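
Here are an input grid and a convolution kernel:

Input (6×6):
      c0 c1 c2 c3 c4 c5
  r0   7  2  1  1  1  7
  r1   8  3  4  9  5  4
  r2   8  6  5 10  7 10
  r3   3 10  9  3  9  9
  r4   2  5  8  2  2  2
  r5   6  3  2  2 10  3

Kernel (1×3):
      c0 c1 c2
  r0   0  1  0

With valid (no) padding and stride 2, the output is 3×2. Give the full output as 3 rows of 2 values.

Output[0,0]: The receptive field on the input at this output position is [7 2 1]. Elementwise product with the kernel and sum: 2·1.

2 1
6 10
5 2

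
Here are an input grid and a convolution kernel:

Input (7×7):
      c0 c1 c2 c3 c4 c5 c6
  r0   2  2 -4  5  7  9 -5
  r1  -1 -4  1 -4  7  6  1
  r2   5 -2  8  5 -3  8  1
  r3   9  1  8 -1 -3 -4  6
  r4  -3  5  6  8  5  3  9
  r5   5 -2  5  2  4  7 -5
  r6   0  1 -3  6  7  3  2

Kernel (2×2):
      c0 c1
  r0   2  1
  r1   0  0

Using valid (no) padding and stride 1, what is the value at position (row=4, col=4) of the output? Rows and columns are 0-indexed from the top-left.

13

The receptive field on the input at this output position is [5 3 / 4 7]. Elementwise product with the kernel and sum: 5·2 + 3·1.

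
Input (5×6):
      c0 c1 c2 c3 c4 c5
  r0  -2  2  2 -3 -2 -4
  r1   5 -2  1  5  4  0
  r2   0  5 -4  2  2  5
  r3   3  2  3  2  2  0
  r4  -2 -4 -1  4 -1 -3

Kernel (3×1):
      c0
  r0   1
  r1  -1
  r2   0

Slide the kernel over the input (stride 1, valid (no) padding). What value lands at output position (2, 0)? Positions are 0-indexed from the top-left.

-3

The receptive field on the input at this output position is [0 / 3 / -2]. Elementwise product with the kernel and sum: 0·1 + 3·-1.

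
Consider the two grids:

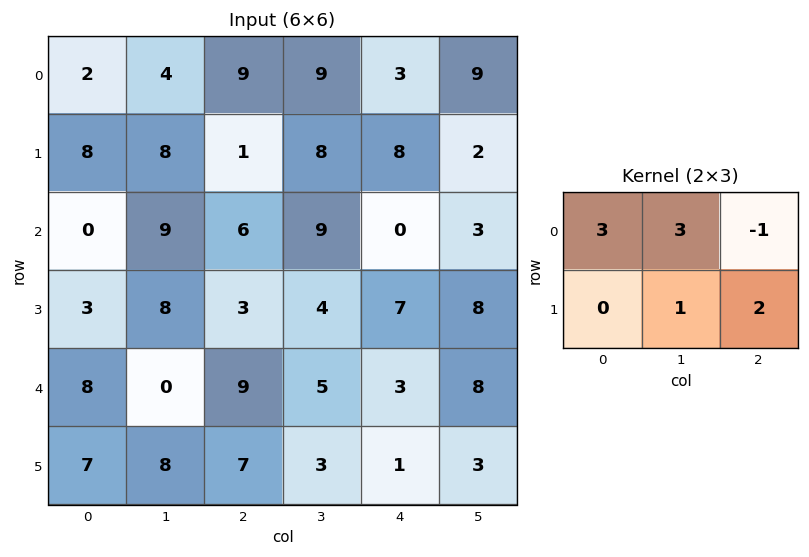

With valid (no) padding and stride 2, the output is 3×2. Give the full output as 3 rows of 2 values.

Output[0,0]: The receptive field on the input at this output position is [2 4 9 / 8 8 1]. Elementwise product with the kernel and sum: 2·3 + 4·3 + 9·-1 + 8·1 + 1·2.

19 75
35 63
37 44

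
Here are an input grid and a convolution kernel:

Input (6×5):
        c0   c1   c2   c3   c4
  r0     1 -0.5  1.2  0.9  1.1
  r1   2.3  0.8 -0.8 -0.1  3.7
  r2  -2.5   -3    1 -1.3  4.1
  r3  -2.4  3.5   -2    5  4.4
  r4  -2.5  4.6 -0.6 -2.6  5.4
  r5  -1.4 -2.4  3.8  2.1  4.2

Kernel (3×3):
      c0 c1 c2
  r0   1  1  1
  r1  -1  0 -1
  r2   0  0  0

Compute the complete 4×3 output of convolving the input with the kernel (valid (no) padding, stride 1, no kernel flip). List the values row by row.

Output[0,0]: The receptive field on the input at this output position is [1 -0.5 1.2 / 2.3 0.8 -0.8 / -2.5 -3 1]. Elementwise product with the kernel and sum: 1·1 + -0.5·1 + 1.2·1 + 2.3·-1 + -0.8·-1.
Output[0,1]: The receptive field on the input at this output position is [-0.5 1.2 0.9 / 0.8 -0.8 -0.1 / -3 1 -1.3]. Elementwise product with the kernel and sum: -0.5·1 + 1.2·1 + 0.9·1 + 0.8·-1 + -0.1·-1.

0.2 0.9 0.3
3.8 4.2 -2.3
-0.1 -11.8 1.4
2.2 4.5 2.6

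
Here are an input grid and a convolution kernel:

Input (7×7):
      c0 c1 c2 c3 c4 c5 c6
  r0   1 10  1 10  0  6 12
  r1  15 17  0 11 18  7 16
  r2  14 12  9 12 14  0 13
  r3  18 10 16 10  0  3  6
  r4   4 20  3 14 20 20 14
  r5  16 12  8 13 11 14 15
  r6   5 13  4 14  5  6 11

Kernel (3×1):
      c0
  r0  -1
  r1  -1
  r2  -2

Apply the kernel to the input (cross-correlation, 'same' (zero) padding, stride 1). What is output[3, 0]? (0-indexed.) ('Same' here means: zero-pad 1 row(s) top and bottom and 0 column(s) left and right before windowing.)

The receptive field on the zero-padded input at this output position is [14 / 18 / 4]. Elementwise product with the kernel and sum: 14·-1 + 18·-1 + 4·-2.

-40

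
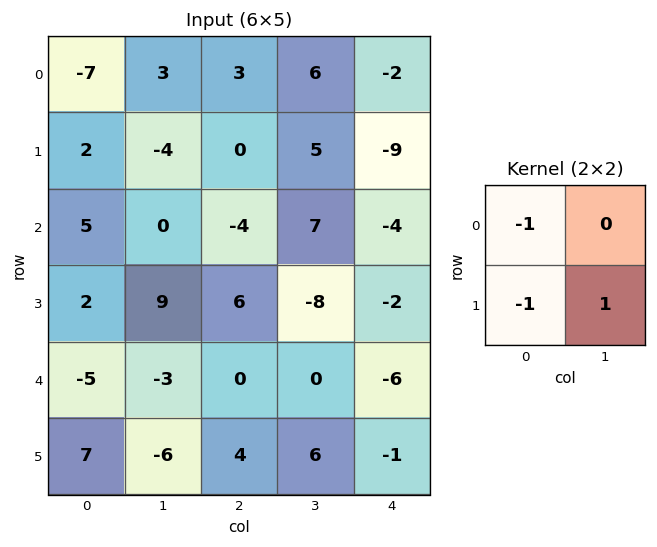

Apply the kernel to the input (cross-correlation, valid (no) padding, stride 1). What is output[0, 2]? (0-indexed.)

The receptive field on the input at this output position is [3 6 / 0 5]. Elementwise product with the kernel and sum: 3·-1 + 0·-1 + 5·1.

2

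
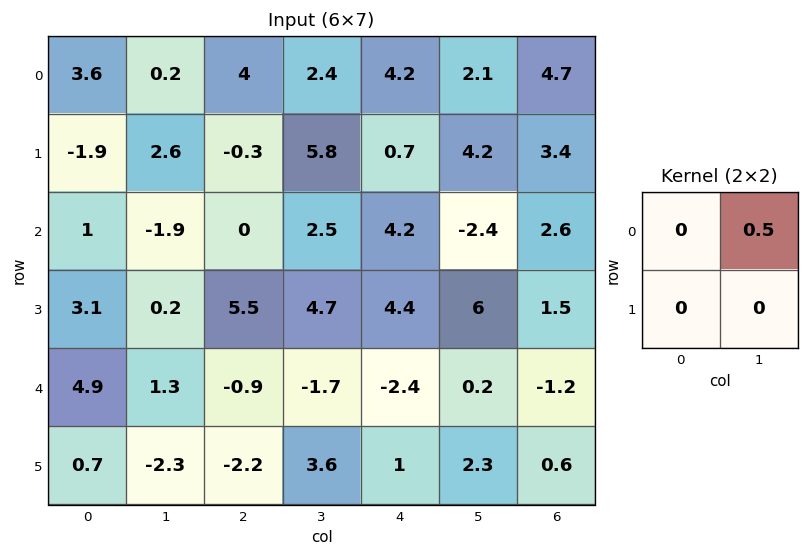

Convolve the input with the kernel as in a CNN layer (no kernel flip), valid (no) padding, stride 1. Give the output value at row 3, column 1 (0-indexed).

2.75

The receptive field on the input at this output position is [0.2 5.5 / 1.3 -0.9]. Elementwise product with the kernel and sum: 5.5·0.5.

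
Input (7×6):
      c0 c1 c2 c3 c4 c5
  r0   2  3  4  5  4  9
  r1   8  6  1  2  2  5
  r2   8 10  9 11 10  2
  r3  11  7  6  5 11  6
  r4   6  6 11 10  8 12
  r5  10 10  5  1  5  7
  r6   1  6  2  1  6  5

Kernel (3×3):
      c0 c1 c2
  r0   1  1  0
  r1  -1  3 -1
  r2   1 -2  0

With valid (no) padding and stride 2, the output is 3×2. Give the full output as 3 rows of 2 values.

Output[0,0]: The receptive field on the input at this output position is [2 3 4 / 8 6 1 / 8 10 9]. Elementwise product with the kernel and sum: 2·1 + 3·1 + 8·-1 + 6·3 + 1·-1 + 8·1 + 10·-2.
Output[0,1]: The receptive field on the input at this output position is [4 5 4 / 1 2 2 / 9 11 10]. Elementwise product with the kernel and sum: 4·1 + 5·1 + 1·-1 + 2·3 + 2·-1 + 9·1 + 11·-2.

2 -1
16 9
16 14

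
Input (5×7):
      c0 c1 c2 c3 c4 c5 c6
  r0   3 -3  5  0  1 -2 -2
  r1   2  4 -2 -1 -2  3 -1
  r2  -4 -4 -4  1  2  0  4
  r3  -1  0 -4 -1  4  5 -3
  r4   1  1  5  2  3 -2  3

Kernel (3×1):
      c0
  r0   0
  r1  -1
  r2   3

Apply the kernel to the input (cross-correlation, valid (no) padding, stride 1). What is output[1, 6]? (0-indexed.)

-13

The receptive field on the input at this output position is [-1 / 4 / -3]. Elementwise product with the kernel and sum: 4·-1 + -3·3.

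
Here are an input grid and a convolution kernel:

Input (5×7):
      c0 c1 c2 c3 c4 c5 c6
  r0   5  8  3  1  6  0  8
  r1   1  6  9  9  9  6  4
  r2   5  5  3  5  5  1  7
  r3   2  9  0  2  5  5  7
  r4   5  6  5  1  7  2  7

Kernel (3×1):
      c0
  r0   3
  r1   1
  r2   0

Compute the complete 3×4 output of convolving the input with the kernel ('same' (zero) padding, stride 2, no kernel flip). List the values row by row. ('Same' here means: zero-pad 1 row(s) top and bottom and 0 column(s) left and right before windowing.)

5 3 6 8
8 30 32 19
11 5 22 28

Output[0,0]: The receptive field on the zero-padded input at this output position is [0 / 5 / 1]. Elementwise product with the kernel and sum: 0·3 + 5·1.
Output[0,1]: The receptive field on the zero-padded input at this output position is [0 / 3 / 9]. Elementwise product with the kernel and sum: 0·3 + 3·1.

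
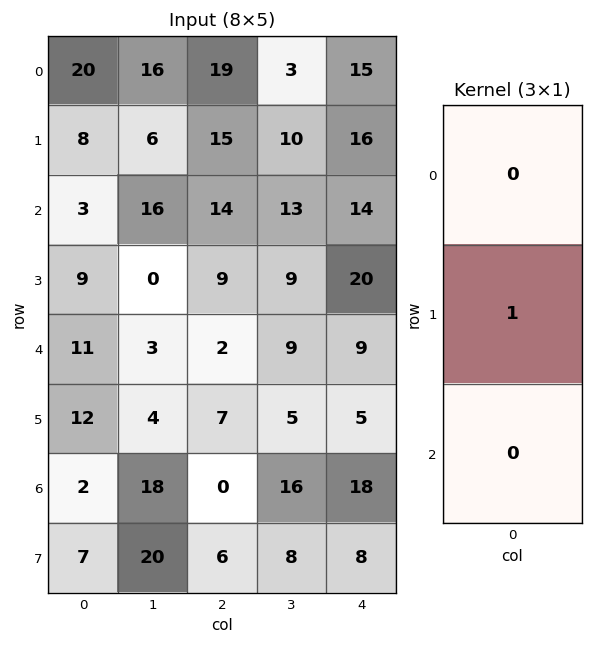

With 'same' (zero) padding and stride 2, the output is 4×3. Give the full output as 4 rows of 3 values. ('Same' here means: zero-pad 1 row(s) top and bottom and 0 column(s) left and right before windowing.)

20 19 15
3 14 14
11 2 9
2 0 18

Output[0,0]: The receptive field on the zero-padded input at this output position is [0 / 20 / 8]. Elementwise product with the kernel and sum: 20·1.
Output[0,1]: The receptive field on the zero-padded input at this output position is [0 / 19 / 15]. Elementwise product with the kernel and sum: 19·1.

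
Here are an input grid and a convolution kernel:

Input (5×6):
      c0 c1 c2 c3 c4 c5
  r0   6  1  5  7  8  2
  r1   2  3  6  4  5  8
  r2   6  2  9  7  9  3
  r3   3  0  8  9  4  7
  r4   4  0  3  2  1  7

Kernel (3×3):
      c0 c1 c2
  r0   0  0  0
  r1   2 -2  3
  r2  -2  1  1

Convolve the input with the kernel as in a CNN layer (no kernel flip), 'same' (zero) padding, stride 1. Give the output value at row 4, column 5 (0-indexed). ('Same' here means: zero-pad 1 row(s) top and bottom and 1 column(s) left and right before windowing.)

The receptive field on the zero-padded input at this output position is [4 7 0 / 1 7 0 / 0 0 0]. Elementwise product with the kernel and sum: 1·2 + 7·-2 + 0·3 + 0·-2 + 0·1 + 0·1.

-12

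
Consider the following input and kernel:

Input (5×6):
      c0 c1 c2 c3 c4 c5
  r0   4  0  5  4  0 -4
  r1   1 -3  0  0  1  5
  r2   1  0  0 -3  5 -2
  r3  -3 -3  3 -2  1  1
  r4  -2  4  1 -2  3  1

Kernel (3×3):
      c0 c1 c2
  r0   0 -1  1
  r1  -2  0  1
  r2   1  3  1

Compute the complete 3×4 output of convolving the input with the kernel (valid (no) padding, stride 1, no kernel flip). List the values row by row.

Output[0,0]: The receptive field on the input at this output position is [4 0 5 / 1 -3 0 / 1 0 0]. Elementwise product with the kernel and sum: 0·-1 + 5·1 + 1·-2 + 0·1 + 1·1 + 0·3 + 0·1.

4 2 -7 11
-8 1 4 10
20 6 1 6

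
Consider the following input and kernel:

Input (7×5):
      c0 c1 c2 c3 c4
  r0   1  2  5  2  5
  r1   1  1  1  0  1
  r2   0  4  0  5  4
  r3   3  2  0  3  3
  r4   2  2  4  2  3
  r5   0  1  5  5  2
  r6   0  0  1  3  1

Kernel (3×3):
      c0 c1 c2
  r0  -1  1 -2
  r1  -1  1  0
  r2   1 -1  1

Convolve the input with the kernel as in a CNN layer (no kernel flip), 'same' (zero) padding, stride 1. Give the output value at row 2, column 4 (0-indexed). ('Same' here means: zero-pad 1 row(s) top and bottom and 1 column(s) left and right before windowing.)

The receptive field on the zero-padded input at this output position is [0 1 0 / 5 4 0 / 3 3 0]. Elementwise product with the kernel and sum: 0·-1 + 1·1 + 0·-2 + 5·-1 + 4·1 + 3·1 + 3·-1 + 0·1.

0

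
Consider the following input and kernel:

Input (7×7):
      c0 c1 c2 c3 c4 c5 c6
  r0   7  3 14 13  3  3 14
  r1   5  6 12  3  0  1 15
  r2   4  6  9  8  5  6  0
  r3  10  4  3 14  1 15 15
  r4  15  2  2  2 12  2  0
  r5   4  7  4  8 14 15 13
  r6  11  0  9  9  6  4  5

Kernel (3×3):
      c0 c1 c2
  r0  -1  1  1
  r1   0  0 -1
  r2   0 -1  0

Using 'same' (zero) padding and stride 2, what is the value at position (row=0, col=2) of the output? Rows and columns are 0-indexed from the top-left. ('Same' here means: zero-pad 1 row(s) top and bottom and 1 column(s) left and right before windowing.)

-3

The receptive field on the zero-padded input at this output position is [0 0 0 / 13 3 3 / 3 0 1]. Elementwise product with the kernel and sum: 0·-1 + 0·1 + 0·1 + 3·-1 + 0·-1.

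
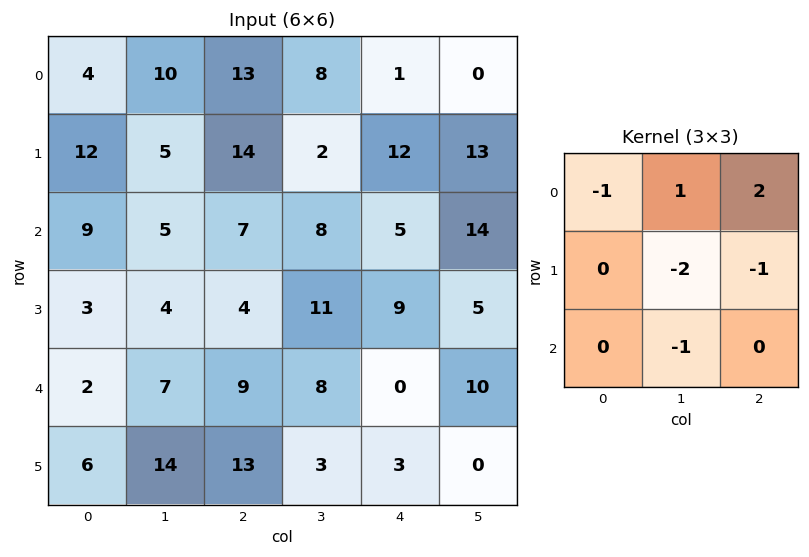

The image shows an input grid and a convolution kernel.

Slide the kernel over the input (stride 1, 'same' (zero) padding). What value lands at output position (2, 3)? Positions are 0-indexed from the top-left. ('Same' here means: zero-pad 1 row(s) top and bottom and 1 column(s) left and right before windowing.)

The receptive field on the zero-padded input at this output position is [14 2 12 / 7 8 5 / 4 11 9]. Elementwise product with the kernel and sum: 14·-1 + 2·1 + 12·2 + 8·-2 + 5·-1 + 11·-1.

-20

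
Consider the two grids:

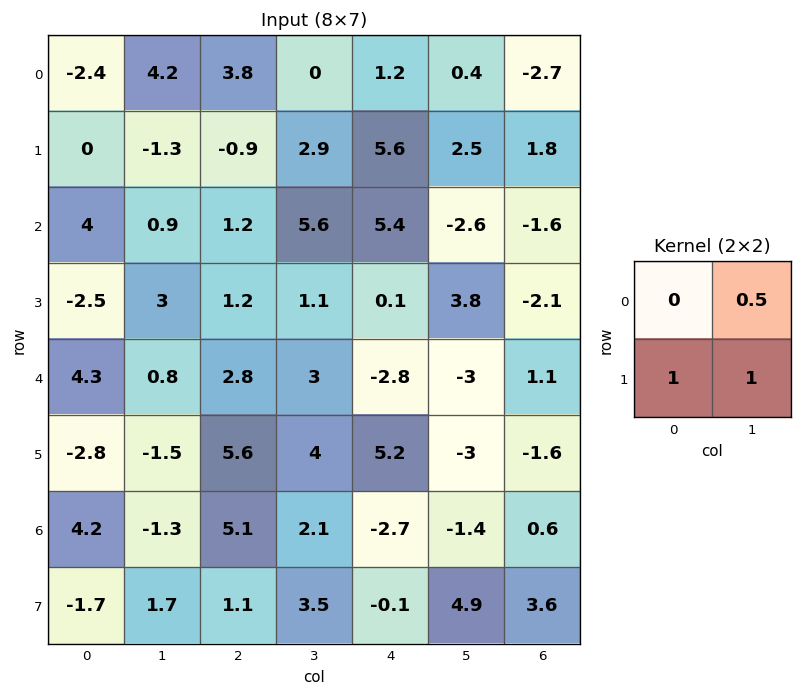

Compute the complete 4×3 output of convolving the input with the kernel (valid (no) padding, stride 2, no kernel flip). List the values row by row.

0.8 2 8.3
0.95 5.1 2.6
-3.9 11.1 0.7
-0.65 5.65 4.1

Output[0,0]: The receptive field on the input at this output position is [-2.4 4.2 / 0 -1.3]. Elementwise product with the kernel and sum: 4.2·0.5 + 0·1 + -1.3·1.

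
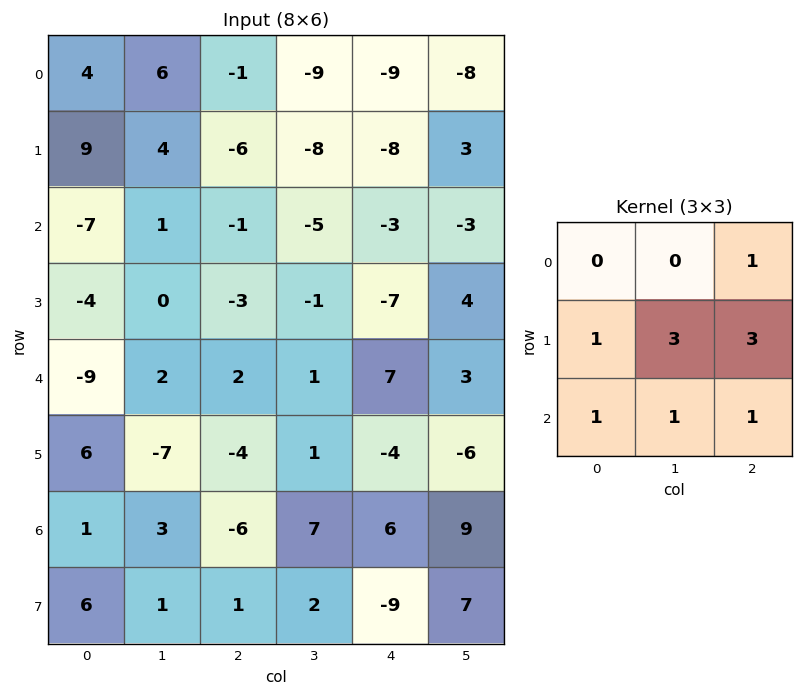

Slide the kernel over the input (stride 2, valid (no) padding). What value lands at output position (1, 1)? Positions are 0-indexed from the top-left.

-20

The receptive field on the input at this output position is [-1 -5 -3 / -3 -1 -7 / 2 1 7]. Elementwise product with the kernel and sum: -3·1 + -3·1 + -1·3 + -7·3 + 2·1 + 1·1 + 7·1.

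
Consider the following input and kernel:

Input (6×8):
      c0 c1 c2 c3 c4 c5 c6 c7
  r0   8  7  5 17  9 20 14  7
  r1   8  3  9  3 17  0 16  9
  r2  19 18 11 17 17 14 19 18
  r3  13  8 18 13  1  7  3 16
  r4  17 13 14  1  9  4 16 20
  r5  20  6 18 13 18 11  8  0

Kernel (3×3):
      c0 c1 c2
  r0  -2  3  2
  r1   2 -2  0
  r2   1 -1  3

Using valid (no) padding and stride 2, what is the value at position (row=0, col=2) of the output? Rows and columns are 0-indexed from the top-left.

164

The receptive field on the input at this output position is [9 20 14 / 17 0 16 / 17 14 19]. Elementwise product with the kernel and sum: 9·-2 + 20·3 + 14·2 + 17·2 + 0·-2 + 17·1 + 14·-1 + 19·3.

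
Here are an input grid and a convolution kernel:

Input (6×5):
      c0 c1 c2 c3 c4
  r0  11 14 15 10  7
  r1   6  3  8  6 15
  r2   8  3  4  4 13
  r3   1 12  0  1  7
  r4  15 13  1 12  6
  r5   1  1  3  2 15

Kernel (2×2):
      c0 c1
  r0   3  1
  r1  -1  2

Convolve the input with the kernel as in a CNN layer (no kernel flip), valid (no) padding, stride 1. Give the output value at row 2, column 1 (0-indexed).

The receptive field on the input at this output position is [3 4 / 12 0]. Elementwise product with the kernel and sum: 3·3 + 4·1 + 12·-1 + 0·2.

1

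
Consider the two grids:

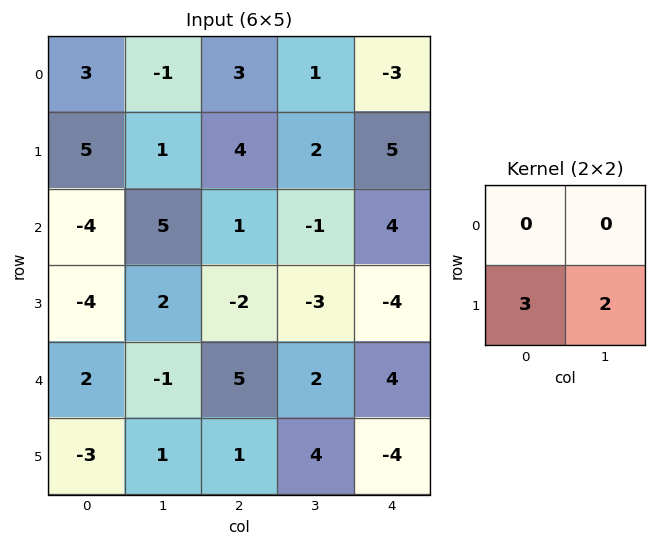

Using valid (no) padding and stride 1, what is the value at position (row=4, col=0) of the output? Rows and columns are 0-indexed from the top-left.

The receptive field on the input at this output position is [2 -1 / -3 1]. Elementwise product with the kernel and sum: -3·3 + 1·2.

-7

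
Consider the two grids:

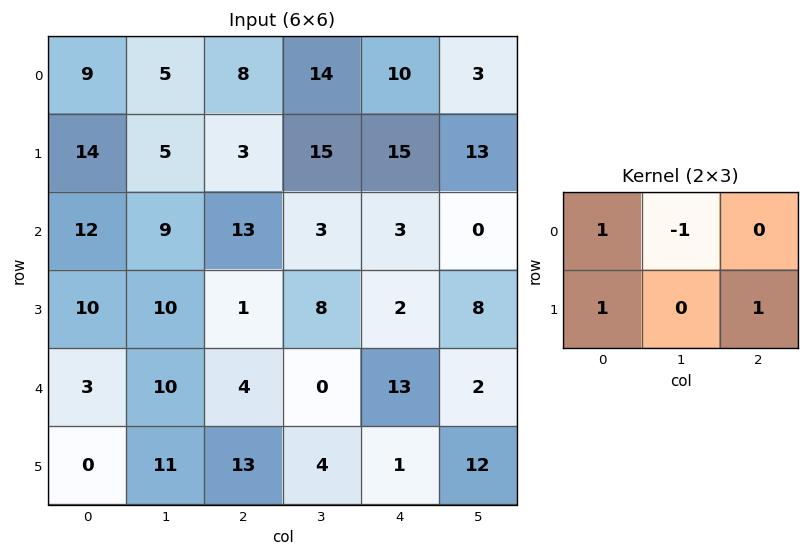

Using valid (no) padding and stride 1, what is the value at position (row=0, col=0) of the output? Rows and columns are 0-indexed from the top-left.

The receptive field on the input at this output position is [9 5 8 / 14 5 3]. Elementwise product with the kernel and sum: 9·1 + 5·-1 + 14·1 + 3·1.

21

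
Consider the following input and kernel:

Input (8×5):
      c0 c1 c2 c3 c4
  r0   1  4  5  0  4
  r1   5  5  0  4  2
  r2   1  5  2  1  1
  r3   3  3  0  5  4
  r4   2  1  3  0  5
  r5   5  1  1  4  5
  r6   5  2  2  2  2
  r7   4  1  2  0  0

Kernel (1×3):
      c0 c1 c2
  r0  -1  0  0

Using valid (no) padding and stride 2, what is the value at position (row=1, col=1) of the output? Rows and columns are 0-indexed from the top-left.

-2

The receptive field on the input at this output position is [2 1 1]. Elementwise product with the kernel and sum: 2·-1.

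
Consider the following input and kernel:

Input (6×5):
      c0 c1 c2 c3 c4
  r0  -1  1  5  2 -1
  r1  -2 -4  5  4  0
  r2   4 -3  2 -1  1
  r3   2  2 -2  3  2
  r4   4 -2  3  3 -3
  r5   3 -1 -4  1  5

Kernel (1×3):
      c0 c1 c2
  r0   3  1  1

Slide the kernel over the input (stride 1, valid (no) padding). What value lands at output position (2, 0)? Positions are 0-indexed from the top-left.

11

The receptive field on the input at this output position is [4 -3 2]. Elementwise product with the kernel and sum: 4·3 + -3·1 + 2·1.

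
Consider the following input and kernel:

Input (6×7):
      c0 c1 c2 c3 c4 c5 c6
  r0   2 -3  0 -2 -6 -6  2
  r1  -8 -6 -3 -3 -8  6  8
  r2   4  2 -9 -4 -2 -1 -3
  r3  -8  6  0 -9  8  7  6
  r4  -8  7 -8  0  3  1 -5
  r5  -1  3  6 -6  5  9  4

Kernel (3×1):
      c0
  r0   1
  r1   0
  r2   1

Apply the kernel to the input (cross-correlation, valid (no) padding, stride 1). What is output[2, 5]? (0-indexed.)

0

The receptive field on the input at this output position is [-1 / 7 / 1]. Elementwise product with the kernel and sum: -1·1 + 1·1.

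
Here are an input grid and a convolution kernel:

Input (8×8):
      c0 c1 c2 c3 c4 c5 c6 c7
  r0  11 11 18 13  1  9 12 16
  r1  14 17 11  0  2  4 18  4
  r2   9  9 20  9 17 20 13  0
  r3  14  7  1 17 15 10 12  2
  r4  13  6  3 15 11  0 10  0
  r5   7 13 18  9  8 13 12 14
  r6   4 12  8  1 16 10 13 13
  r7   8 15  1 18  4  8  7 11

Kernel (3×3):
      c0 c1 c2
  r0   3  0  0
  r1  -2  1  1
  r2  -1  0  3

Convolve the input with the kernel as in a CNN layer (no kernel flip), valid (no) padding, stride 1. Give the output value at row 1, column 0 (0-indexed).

The receptive field on the input at this output position is [14 17 11 / 9 9 20 / 14 7 1]. Elementwise product with the kernel and sum: 14·3 + 9·-2 + 9·1 + 20·1 + 14·-1 + 1·3.

42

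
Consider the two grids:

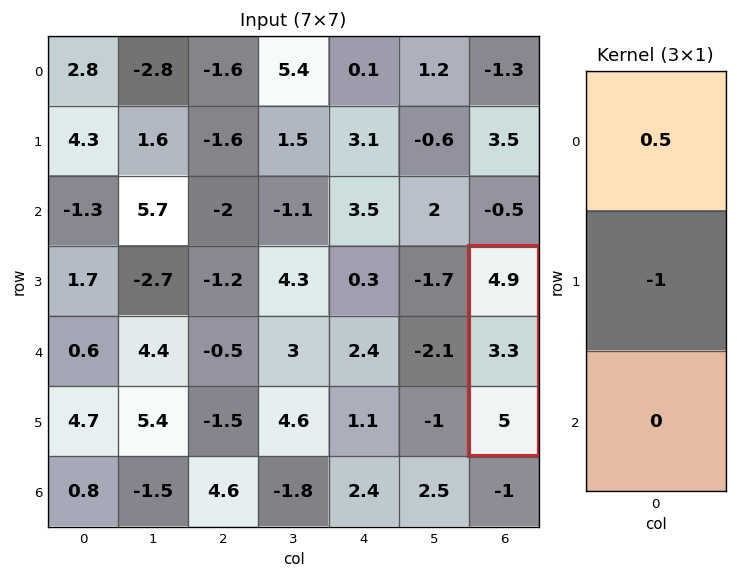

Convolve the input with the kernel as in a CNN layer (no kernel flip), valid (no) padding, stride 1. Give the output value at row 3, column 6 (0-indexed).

-0.85

The receptive field on the input at this output position is [4.9 / 3.3 / 5]. Elementwise product with the kernel and sum: 4.9·0.5 + 3.3·-1.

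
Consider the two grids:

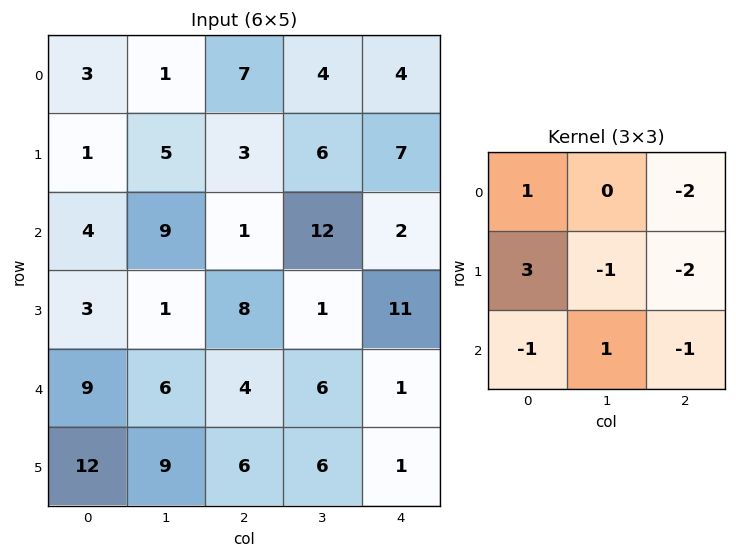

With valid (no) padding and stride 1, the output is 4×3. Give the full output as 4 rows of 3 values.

Output[0,0]: The receptive field on the input at this output position is [3 1 7 / 1 5 3 / 4 9 1]. Elementwise product with the kernel and sum: 3·1 + 7·-2 + 1·3 + 5·-1 + 3·-2 + 4·-1 + 9·1 + 1·-1.
Output[0,1]: The receptive field on the input at this output position is [1 7 4 / 5 3 6 / 9 1 12]. Elementwise product with the kernel and sum: 1·1 + 4·-2 + 5·3 + 3·-1 + 6·-2 + 9·-1 + 1·1 + 12·-1.

-15 -27 -3
-14 1 -42
-13 -30 -1
-9 -8 -11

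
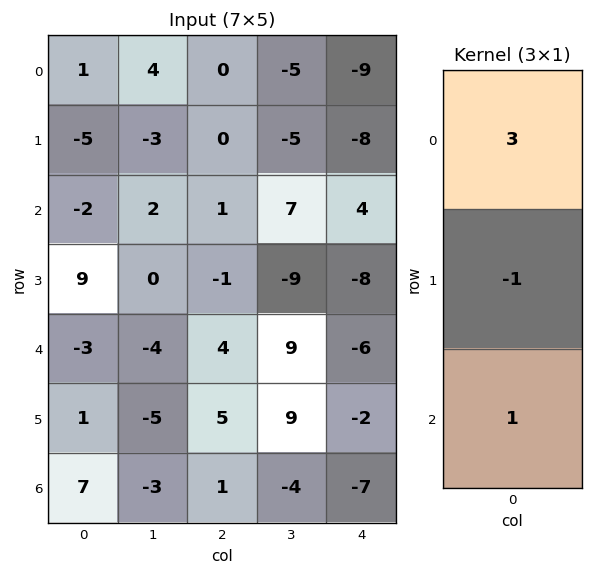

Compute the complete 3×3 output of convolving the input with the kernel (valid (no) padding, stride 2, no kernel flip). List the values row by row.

Output[0,0]: The receptive field on the input at this output position is [1 / -5 / -2]. Elementwise product with the kernel and sum: 1·3 + -5·-1 + -2·1.

6 1 -15
-18 8 14
-3 8 -23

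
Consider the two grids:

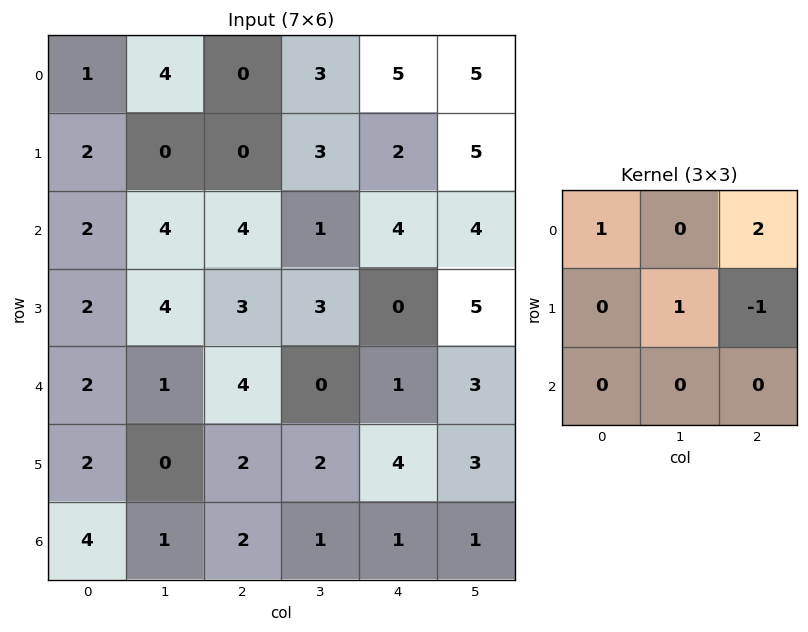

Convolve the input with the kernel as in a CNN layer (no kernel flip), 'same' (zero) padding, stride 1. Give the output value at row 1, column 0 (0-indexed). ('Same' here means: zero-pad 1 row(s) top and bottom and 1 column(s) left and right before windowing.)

10

The receptive field on the zero-padded input at this output position is [0 1 4 / 0 2 0 / 0 2 4]. Elementwise product with the kernel and sum: 0·1 + 4·2 + 2·1 + 0·-1.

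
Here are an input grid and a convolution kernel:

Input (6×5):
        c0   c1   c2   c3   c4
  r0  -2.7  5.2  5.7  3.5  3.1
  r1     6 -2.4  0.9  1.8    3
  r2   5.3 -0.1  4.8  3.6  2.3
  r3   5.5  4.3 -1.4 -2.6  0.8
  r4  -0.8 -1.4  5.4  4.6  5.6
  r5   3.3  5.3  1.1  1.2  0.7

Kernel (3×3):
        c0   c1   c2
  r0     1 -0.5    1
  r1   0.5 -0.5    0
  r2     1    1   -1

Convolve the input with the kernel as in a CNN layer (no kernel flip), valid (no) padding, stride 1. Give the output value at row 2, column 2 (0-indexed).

The receptive field on the input at this output position is [4.8 3.6 2.3 / -1.4 -2.6 0.8 / 5.4 4.6 5.6]. Elementwise product with the kernel and sum: 4.8·1 + 3.6·-0.5 + 2.3·1 + -1.4·0.5 + -2.6·-0.5 + 5.4·1 + 4.6·1 + 5.6·-1.

10.3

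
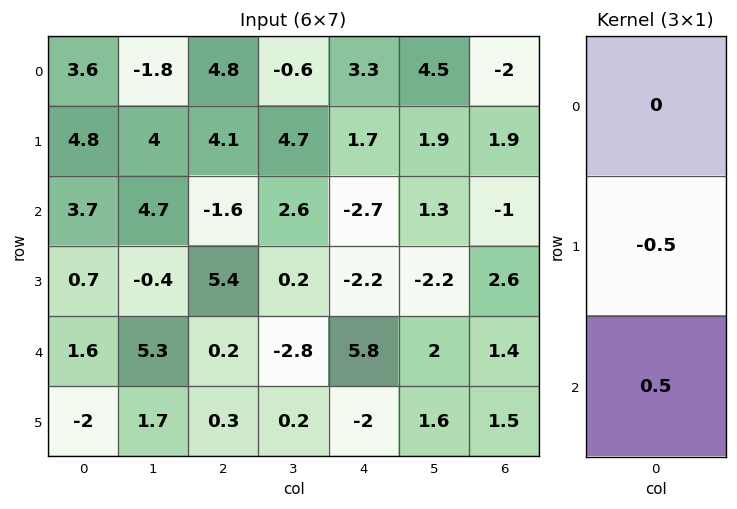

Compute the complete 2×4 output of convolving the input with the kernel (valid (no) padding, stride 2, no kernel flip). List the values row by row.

Output[0,0]: The receptive field on the input at this output position is [3.6 / 4.8 / 3.7]. Elementwise product with the kernel and sum: 4.8·-0.5 + 3.7·0.5.

-0.55 -2.85 -2.2 -1.45
0.45 -2.6 4 -0.6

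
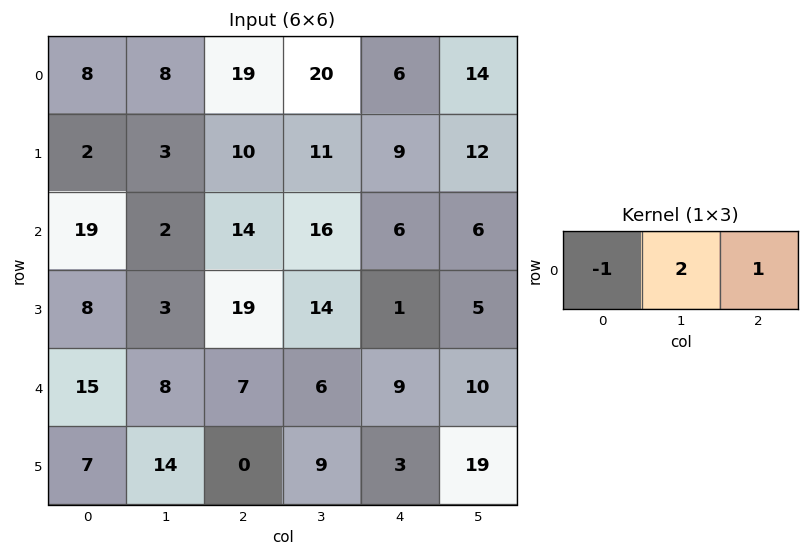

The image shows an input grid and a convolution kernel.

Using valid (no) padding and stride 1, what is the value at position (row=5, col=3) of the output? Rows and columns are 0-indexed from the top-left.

16

The receptive field on the input at this output position is [9 3 19]. Elementwise product with the kernel and sum: 9·-1 + 3·2 + 19·1.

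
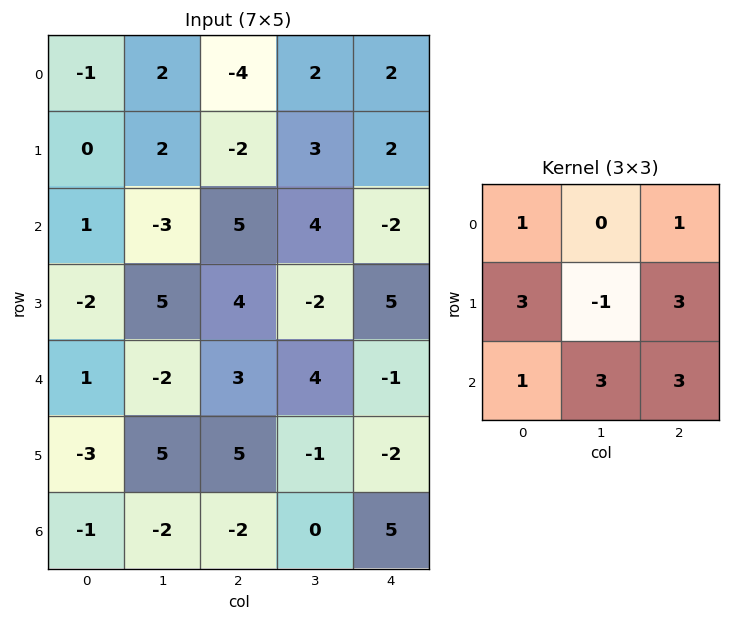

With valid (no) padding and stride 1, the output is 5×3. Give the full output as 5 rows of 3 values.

Output[0,0]: The receptive field on the input at this output position is [-1 2 -4 / 0 2 -2 / 1 -3 5]. Elementwise product with the kernel and sum: -1·1 + -4·1 + 0·3 + 2·-1 + -2·3 + 1·1 + -3·3 + 5·3.

-6 45 6
44 14 18
11 25 44
43 23 7
-8 1 25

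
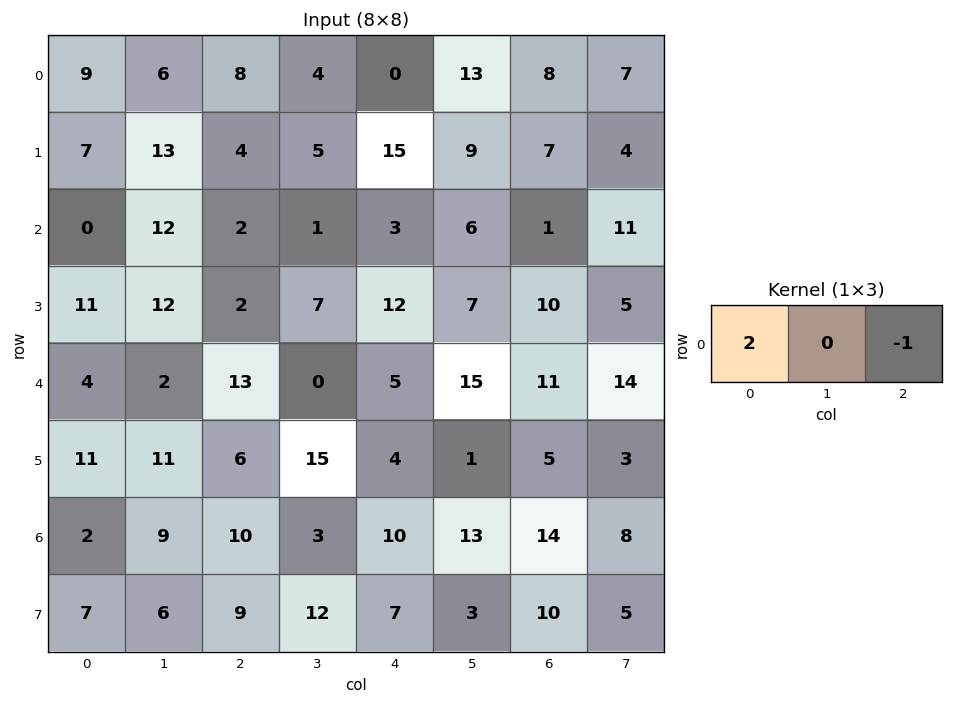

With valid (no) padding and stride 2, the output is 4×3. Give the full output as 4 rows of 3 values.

10 16 -8
-2 1 5
-5 21 -1
-6 10 6

Output[0,0]: The receptive field on the input at this output position is [9 6 8]. Elementwise product with the kernel and sum: 9·2 + 8·-1.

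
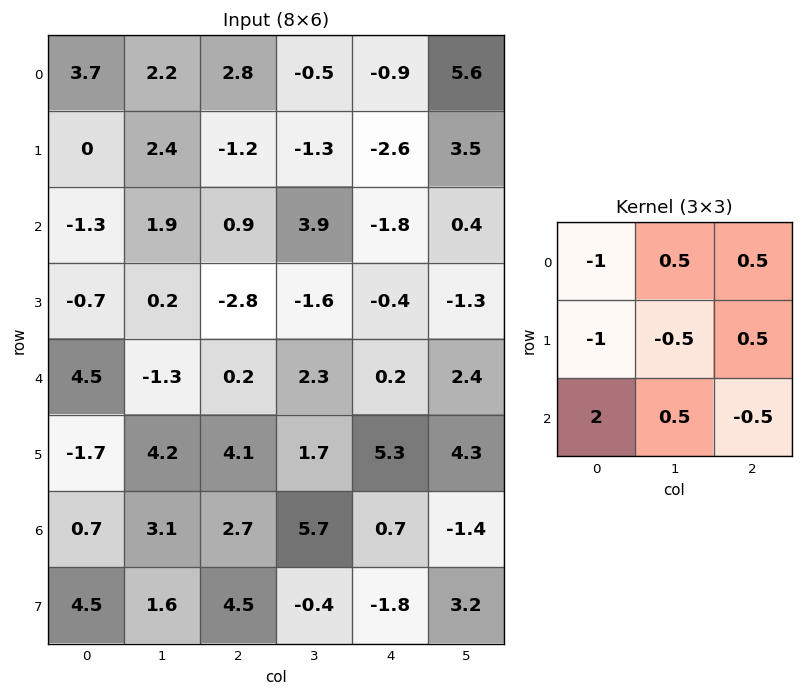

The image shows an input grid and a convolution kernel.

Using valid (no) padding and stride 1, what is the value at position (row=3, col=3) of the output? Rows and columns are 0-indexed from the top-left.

The receptive field on the input at this output position is [-1.6 -0.4 -1.3 / 2.3 0.2 2.4 / 1.7 5.3 4.3]. Elementwise product with the kernel and sum: -1.6·-1 + -0.4·0.5 + -1.3·0.5 + 2.3·-1 + 0.2·-0.5 + 2.4·0.5 + 1.7·2 + 5.3·0.5 + 4.3·-0.5.

3.45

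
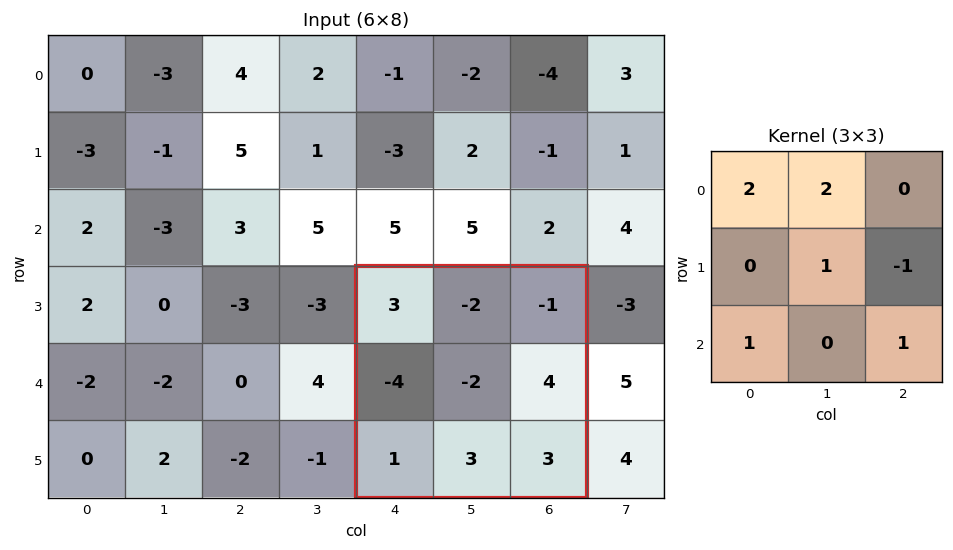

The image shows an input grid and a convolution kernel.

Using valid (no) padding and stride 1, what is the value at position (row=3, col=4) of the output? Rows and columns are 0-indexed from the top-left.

0

The receptive field on the input at this output position is [3 -2 -1 / -4 -2 4 / 1 3 3]. Elementwise product with the kernel and sum: 3·2 + -2·2 + -2·1 + 4·-1 + 1·1 + 3·1.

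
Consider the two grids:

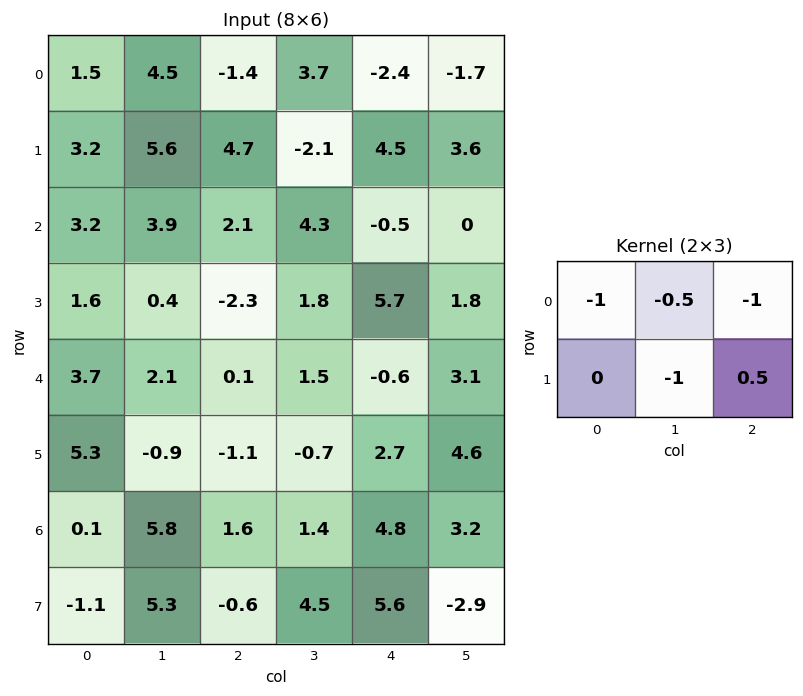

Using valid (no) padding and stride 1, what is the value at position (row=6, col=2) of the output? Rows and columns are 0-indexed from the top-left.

The receptive field on the input at this output position is [1.6 1.4 4.8 / -0.6 4.5 5.6]. Elementwise product with the kernel and sum: 1.6·-1 + 1.4·-0.5 + 4.8·-1 + 4.5·-1 + 5.6·0.5.

-8.8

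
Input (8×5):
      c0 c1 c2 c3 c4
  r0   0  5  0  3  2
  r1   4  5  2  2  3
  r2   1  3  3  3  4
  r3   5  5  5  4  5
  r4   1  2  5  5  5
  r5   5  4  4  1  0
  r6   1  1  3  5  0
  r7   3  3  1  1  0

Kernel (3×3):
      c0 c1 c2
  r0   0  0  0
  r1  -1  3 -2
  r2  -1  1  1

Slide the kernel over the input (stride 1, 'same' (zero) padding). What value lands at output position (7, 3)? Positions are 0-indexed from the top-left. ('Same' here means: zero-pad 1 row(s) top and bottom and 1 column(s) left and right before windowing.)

2

The receptive field on the zero-padded input at this output position is [3 5 0 / 1 1 0 / 0 0 0]. Elementwise product with the kernel and sum: 1·-1 + 1·3 + 0·-2 + 0·-1 + 0·1 + 0·1.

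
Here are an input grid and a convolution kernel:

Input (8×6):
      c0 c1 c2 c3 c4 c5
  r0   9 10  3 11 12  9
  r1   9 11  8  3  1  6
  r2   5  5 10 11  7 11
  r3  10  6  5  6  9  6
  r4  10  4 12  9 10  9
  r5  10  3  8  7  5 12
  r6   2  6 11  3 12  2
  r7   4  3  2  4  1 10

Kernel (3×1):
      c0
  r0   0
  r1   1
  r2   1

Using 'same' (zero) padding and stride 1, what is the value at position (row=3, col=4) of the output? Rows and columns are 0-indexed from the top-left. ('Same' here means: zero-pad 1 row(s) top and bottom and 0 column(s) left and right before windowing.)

The receptive field on the zero-padded input at this output position is [7 / 9 / 10]. Elementwise product with the kernel and sum: 9·1 + 10·1.

19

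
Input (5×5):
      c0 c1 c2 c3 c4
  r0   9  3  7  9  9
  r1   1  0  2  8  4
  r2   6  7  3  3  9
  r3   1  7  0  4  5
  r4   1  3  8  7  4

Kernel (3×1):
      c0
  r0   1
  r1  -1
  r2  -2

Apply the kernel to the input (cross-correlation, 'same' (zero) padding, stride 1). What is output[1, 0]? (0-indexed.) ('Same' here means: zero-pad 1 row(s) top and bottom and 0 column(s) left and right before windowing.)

The receptive field on the zero-padded input at this output position is [9 / 1 / 6]. Elementwise product with the kernel and sum: 9·1 + 1·-1 + 6·-2.

-4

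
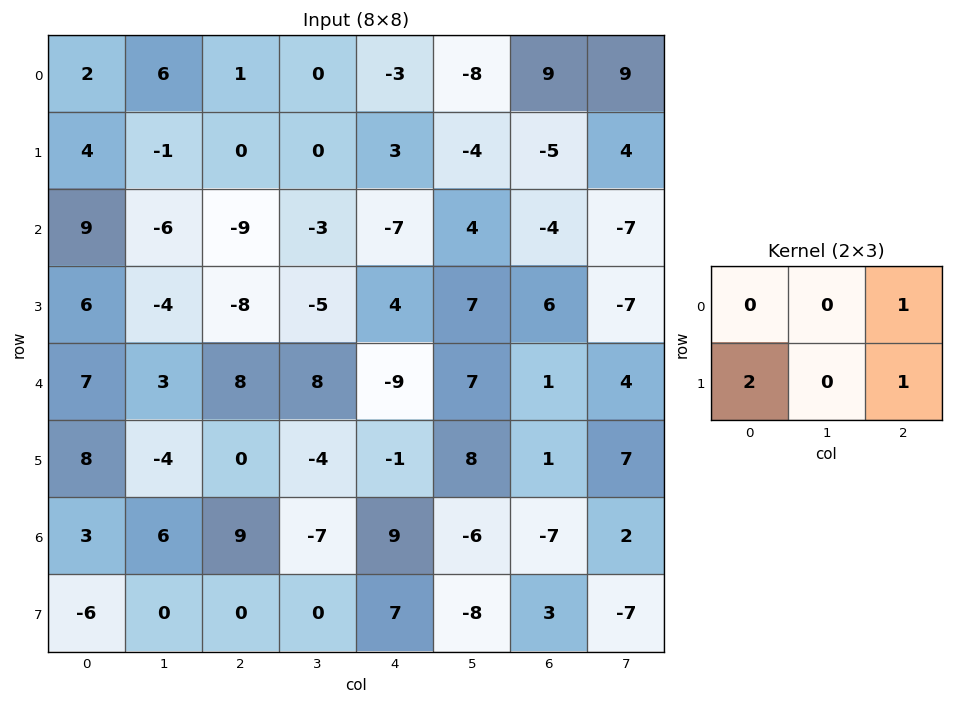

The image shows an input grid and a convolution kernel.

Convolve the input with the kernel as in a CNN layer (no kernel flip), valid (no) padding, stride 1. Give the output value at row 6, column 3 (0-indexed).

The receptive field on the input at this output position is [-7 9 -6 / 0 7 -8]. Elementwise product with the kernel and sum: -6·1 + 0·2 + -8·1.

-14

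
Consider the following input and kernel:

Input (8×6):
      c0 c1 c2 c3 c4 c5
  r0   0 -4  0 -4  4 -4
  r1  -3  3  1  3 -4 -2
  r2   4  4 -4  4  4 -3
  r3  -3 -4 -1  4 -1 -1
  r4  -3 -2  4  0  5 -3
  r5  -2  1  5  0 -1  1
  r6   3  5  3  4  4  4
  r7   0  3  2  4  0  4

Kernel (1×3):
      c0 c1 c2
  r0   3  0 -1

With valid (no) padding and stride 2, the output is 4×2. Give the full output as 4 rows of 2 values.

0 -4
16 -16
-13 7
6 5

Output[0,0]: The receptive field on the input at this output position is [0 -4 0]. Elementwise product with the kernel and sum: 0·3 + 0·-1.
Output[0,1]: The receptive field on the input at this output position is [0 -4 4]. Elementwise product with the kernel and sum: 0·3 + 4·-1.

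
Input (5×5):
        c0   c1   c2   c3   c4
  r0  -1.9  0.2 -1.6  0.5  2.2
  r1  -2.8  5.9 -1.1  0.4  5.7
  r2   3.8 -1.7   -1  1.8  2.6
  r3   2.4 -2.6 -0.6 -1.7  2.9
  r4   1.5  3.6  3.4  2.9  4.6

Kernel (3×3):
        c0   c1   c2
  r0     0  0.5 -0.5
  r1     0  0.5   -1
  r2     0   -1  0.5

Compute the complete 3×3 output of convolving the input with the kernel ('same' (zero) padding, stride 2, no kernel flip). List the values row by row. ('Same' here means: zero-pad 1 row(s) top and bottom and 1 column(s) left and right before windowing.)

4.6 0 -4.6
-4.45 -3.3 1.25
-0.35 -0.65 3.75

Output[0,0]: The receptive field on the zero-padded input at this output position is [0 0 0 / 0 -1.9 0.2 / 0 -2.8 5.9]. Elementwise product with the kernel and sum: 0·0.5 + 0·-0.5 + -1.9·0.5 + 0.2·-1 + -2.8·-1 + 5.9·0.5.
Output[0,1]: The receptive field on the zero-padded input at this output position is [0 0 0 / 0.2 -1.6 0.5 / 5.9 -1.1 0.4]. Elementwise product with the kernel and sum: 0·0.5 + 0·-0.5 + -1.6·0.5 + 0.5·-1 + -1.1·-1 + 0.4·0.5.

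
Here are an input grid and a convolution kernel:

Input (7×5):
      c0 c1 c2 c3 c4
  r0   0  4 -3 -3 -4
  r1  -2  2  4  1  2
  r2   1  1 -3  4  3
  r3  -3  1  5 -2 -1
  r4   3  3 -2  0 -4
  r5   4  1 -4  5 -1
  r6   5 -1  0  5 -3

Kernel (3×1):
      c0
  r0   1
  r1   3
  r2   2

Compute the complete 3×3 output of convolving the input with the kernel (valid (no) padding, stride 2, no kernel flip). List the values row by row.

-4 3 8
-2 8 -8
25 -14 -13

Output[0,0]: The receptive field on the input at this output position is [0 / -2 / 1]. Elementwise product with the kernel and sum: 0·1 + -2·3 + 1·2.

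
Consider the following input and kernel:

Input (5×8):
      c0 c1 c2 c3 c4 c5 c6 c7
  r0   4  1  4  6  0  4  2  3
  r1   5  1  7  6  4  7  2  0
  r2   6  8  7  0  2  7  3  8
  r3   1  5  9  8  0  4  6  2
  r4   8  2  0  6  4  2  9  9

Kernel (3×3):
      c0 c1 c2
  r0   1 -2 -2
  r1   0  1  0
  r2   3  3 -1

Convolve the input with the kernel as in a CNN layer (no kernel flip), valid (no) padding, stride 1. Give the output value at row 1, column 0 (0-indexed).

The receptive field on the input at this output position is [5 1 7 / 6 8 7 / 1 5 9]. Elementwise product with the kernel and sum: 5·1 + 1·-2 + 7·-2 + 8·1 + 1·3 + 5·3 + 9·-1.

6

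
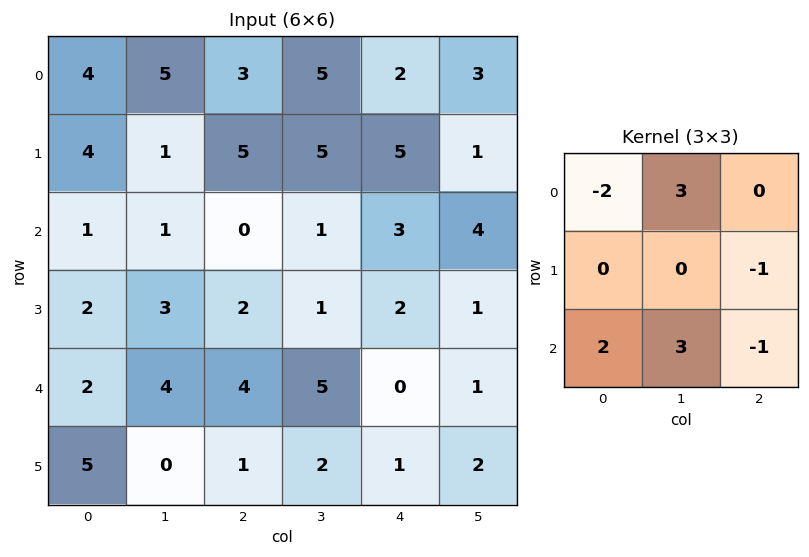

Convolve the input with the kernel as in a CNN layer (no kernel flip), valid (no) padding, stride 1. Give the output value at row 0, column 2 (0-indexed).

4

The receptive field on the input at this output position is [3 5 2 / 5 5 5 / 0 1 3]. Elementwise product with the kernel and sum: 3·-2 + 5·3 + 5·-1 + 0·2 + 1·3 + 3·-1.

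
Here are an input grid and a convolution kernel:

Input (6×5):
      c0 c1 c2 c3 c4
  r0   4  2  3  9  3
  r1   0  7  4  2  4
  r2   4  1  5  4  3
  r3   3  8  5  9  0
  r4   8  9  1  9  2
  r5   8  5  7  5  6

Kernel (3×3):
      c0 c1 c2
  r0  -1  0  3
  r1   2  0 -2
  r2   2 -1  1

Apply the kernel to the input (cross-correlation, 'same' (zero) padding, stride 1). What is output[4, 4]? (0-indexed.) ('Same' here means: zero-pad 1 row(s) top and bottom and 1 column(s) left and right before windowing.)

13

The receptive field on the zero-padded input at this output position is [9 0 0 / 9 2 0 / 5 6 0]. Elementwise product with the kernel and sum: 9·-1 + 0·3 + 9·2 + 0·-2 + 5·2 + 6·-1 + 0·1.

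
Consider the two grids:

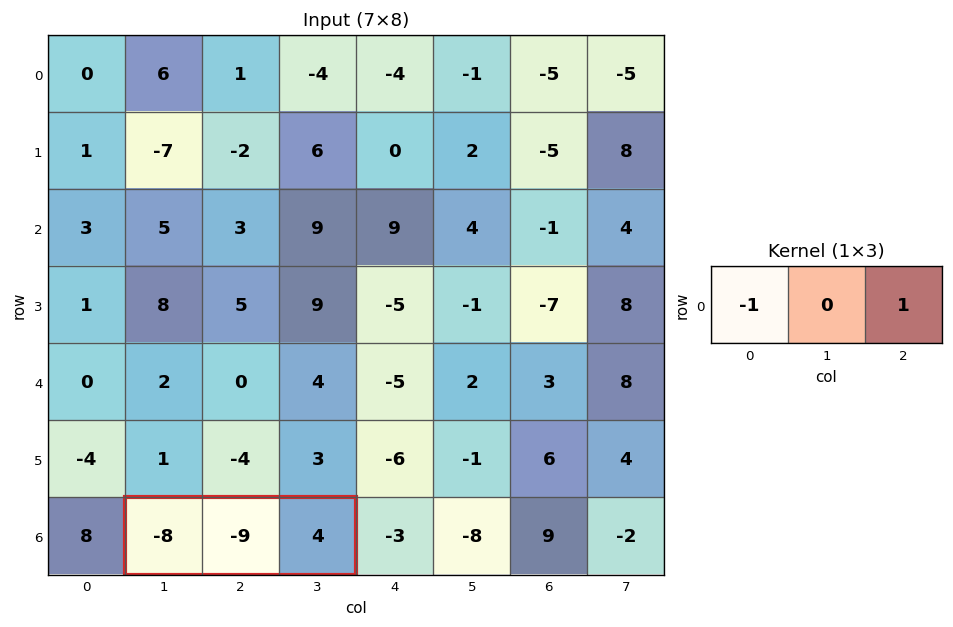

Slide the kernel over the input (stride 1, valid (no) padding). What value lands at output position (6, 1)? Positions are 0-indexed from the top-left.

12

The receptive field on the input at this output position is [-8 -9 4]. Elementwise product with the kernel and sum: -8·-1 + 4·1.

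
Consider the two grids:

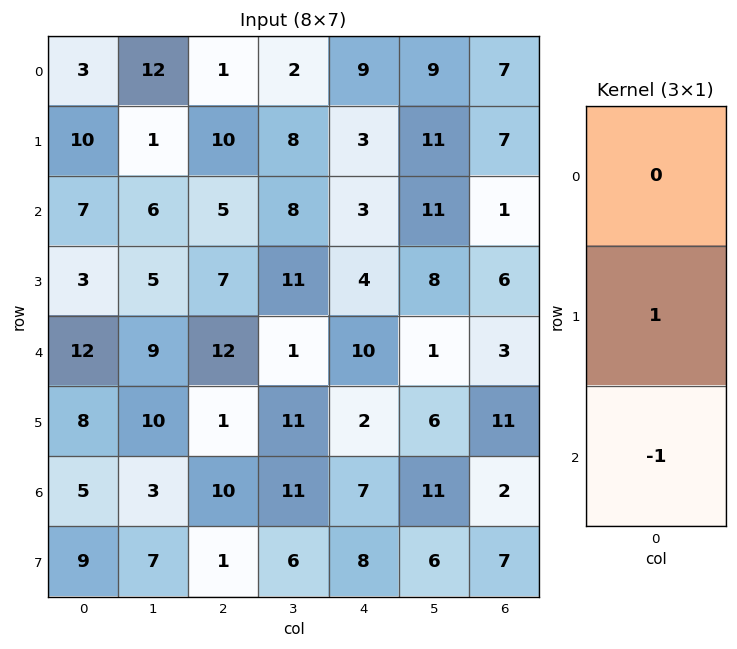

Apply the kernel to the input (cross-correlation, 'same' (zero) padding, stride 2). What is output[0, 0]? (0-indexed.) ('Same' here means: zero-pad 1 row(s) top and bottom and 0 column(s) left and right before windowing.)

The receptive field on the zero-padded input at this output position is [0 / 3 / 10]. Elementwise product with the kernel and sum: 3·1 + 10·-1.

-7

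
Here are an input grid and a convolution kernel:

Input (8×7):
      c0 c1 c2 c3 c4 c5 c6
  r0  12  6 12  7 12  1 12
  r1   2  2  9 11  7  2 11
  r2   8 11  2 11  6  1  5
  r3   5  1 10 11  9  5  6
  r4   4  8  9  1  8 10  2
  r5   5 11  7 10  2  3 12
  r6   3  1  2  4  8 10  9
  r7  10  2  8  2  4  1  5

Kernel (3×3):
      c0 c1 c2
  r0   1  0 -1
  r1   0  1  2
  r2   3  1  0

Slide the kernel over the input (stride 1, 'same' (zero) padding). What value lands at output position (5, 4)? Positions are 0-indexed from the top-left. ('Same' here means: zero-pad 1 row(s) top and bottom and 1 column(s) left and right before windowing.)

19

The receptive field on the zero-padded input at this output position is [1 8 10 / 10 2 3 / 4 8 10]. Elementwise product with the kernel and sum: 1·1 + 10·-1 + 2·1 + 3·2 + 4·3 + 8·1.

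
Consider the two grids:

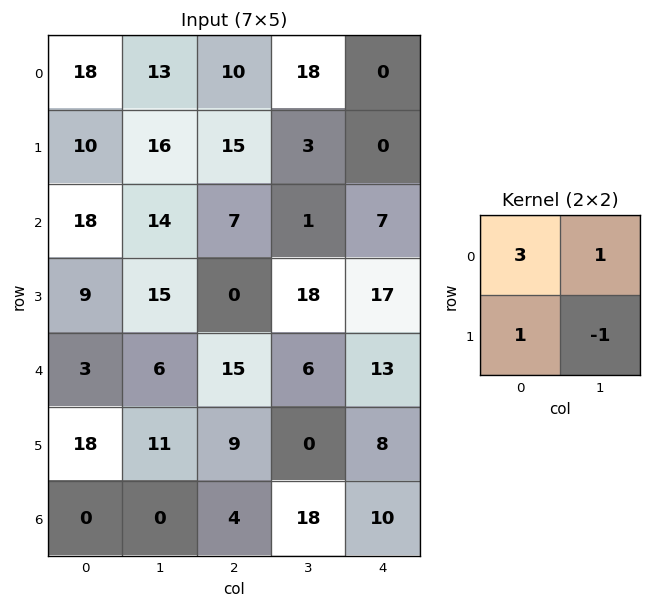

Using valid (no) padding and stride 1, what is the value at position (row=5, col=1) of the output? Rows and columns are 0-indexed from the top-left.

38

The receptive field on the input at this output position is [11 9 / 0 4]. Elementwise product with the kernel and sum: 11·3 + 9·1 + 0·1 + 4·-1.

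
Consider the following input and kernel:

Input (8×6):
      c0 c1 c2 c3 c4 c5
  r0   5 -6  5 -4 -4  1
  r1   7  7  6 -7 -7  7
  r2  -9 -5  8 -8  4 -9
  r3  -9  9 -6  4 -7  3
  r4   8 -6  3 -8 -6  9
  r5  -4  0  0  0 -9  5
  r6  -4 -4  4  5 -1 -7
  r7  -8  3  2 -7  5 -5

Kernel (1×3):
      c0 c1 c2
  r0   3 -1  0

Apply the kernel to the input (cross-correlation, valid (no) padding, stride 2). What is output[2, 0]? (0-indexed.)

The receptive field on the input at this output position is [8 -6 3]. Elementwise product with the kernel and sum: 8·3 + -6·-1.

30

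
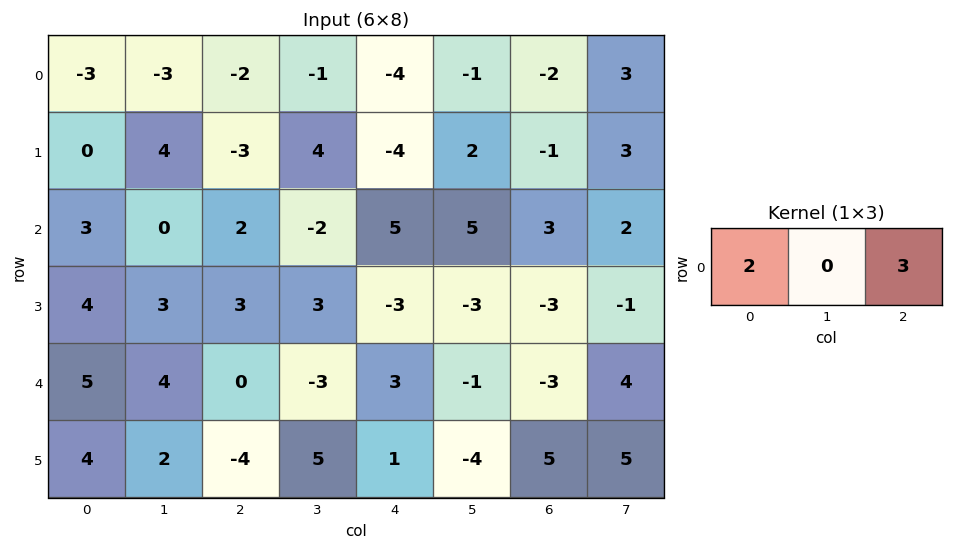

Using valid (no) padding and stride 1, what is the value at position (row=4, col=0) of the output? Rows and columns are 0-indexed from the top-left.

10

The receptive field on the input at this output position is [5 4 0]. Elementwise product with the kernel and sum: 5·2 + 0·3.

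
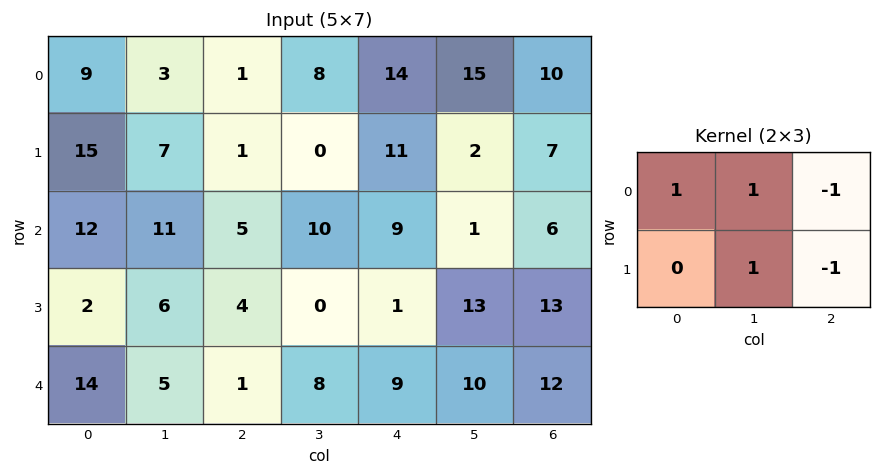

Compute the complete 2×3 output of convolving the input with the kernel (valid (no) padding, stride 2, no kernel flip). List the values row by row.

Output[0,0]: The receptive field on the input at this output position is [9 3 1 / 15 7 1]. Elementwise product with the kernel and sum: 9·1 + 3·1 + 1·-1 + 7·1 + 1·-1.

17 -16 14
20 5 4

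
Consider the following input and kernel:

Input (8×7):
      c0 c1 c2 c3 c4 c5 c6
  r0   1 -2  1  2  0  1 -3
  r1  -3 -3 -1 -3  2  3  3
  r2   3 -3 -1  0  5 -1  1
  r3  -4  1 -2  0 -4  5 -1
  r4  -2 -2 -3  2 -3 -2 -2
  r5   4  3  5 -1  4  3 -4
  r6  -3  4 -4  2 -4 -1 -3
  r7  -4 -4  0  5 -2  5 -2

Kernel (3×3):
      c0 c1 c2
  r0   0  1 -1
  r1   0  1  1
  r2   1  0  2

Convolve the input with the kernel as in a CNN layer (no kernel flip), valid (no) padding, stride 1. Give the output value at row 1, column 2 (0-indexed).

-10

The receptive field on the input at this output position is [-1 -3 2 / -1 0 5 / -2 0 -4]. Elementwise product with the kernel and sum: -3·1 + 2·-1 + 0·1 + 5·1 + -2·1 + -4·2.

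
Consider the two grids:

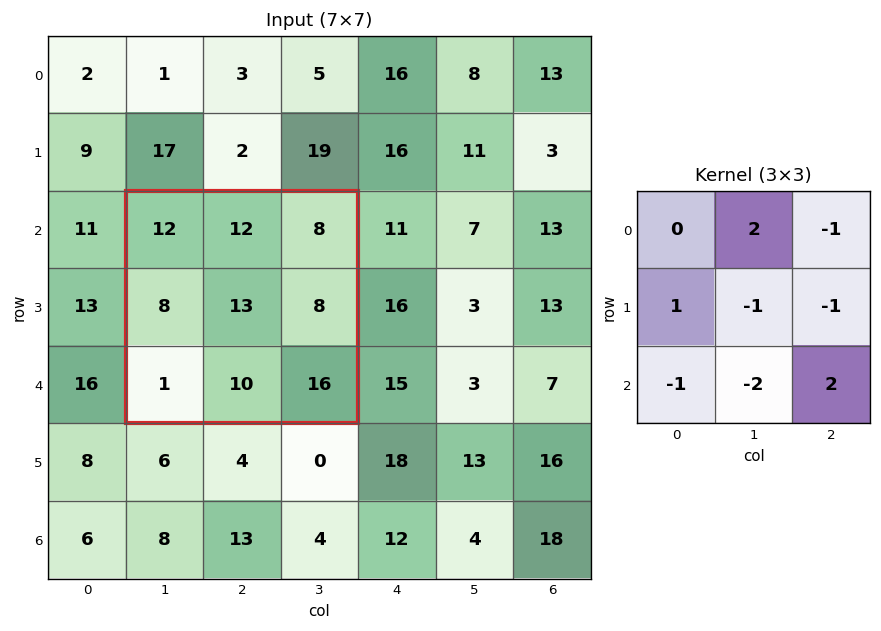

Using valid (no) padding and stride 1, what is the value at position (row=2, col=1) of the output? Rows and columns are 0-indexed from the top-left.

The receptive field on the input at this output position is [12 12 8 / 8 13 8 / 1 10 16]. Elementwise product with the kernel and sum: 12·2 + 8·-1 + 8·1 + 13·-1 + 8·-1 + 1·-1 + 10·-2 + 16·2.

14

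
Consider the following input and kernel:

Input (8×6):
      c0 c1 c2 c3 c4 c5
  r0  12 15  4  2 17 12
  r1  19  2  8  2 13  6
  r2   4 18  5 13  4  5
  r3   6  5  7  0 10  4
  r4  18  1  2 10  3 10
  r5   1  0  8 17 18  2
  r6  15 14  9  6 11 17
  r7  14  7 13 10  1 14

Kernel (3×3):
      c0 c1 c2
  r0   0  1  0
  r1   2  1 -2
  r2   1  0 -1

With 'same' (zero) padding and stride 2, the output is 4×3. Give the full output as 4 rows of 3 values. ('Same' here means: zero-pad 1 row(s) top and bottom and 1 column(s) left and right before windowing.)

-20 30 -7
-18 28 29
22 -26 28
-19 30 3

Output[0,0]: The receptive field on the zero-padded input at this output position is [0 0 0 / 0 12 15 / 0 19 2]. Elementwise product with the kernel and sum: 0·1 + 0·2 + 12·1 + 15·-2 + 0·1 + 2·-1.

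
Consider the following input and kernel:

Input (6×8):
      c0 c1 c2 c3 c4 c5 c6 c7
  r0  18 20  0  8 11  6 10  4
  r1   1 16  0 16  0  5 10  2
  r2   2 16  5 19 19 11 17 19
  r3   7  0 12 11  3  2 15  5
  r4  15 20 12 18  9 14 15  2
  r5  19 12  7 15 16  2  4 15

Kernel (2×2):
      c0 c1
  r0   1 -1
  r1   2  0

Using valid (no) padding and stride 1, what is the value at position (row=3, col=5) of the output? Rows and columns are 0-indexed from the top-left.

15

The receptive field on the input at this output position is [2 15 / 14 15]. Elementwise product with the kernel and sum: 2·1 + 15·-1 + 14·2.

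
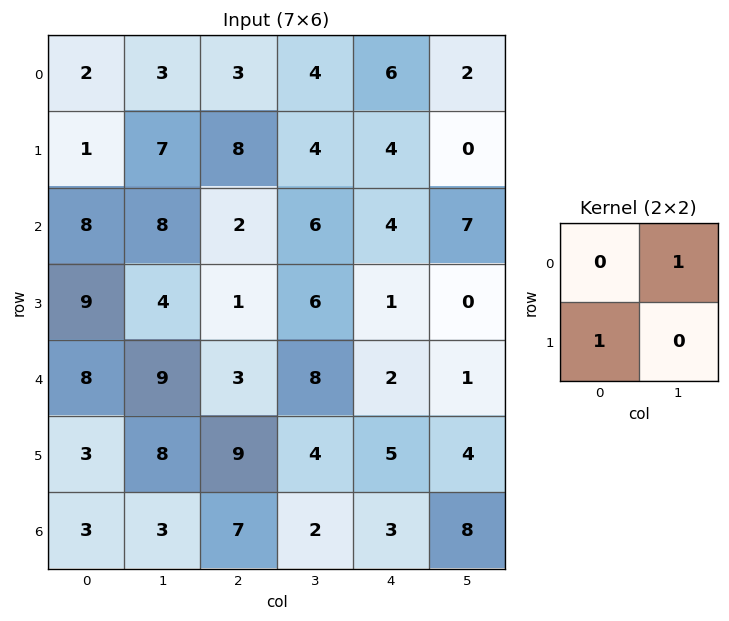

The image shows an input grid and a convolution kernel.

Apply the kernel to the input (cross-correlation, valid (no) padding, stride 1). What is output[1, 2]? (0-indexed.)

6

The receptive field on the input at this output position is [8 4 / 2 6]. Elementwise product with the kernel and sum: 4·1 + 2·1.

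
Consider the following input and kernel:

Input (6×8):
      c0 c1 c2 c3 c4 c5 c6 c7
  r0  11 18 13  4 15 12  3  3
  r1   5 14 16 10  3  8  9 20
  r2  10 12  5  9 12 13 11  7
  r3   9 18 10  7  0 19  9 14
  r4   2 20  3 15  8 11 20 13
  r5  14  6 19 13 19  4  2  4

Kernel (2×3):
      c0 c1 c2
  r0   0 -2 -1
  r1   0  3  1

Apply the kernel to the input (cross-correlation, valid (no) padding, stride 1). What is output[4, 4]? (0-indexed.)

-28

The receptive field on the input at this output position is [8 11 20 / 19 4 2]. Elementwise product with the kernel and sum: 11·-2 + 20·-1 + 4·3 + 2·1.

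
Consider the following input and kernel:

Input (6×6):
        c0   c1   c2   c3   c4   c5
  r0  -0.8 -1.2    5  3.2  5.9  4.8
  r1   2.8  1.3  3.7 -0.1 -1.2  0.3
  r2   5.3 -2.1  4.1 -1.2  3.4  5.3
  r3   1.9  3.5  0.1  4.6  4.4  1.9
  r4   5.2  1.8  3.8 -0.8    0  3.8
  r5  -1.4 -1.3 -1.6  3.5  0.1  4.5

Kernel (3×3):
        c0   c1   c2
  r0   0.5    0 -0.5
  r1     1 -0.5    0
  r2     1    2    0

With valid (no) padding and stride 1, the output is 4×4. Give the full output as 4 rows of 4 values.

Output[0,0]: The receptive field on the input at this output position is [-0.8 -1.2 5 / 2.8 1.3 3.7 / 5.3 -2.1 4.1]. Elementwise product with the kernel and sum: -0.8·0.5 + 5·-0.5 + 2.8·1 + 1.3·-0.5 + 5.3·1 + -2.1·2.
Output[0,1]: The receptive field on the input at this output position is [-1.2 5 3.2 / 1.3 3.7 -0.1 / -2.1 4.1 -1.2]. Elementwise product with the kernel and sum: -1.2·0.5 + 3.2·-0.5 + 1.3·1 + 3.7·-0.5 + -2.1·1 + 4.1·2.

0.35 3.35 5 5.3
14.8 0.25 16.45 10.3
9.55 12.4 0.35 -1.65
1.2 -5.15 7.45 4.25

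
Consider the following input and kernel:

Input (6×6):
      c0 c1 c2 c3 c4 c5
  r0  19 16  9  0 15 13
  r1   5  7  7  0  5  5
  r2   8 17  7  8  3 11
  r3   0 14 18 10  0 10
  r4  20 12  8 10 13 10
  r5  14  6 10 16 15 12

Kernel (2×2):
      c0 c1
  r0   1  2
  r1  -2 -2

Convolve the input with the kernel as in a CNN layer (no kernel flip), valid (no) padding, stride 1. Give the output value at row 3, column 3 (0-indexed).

-36

The receptive field on the input at this output position is [10 0 / 10 13]. Elementwise product with the kernel and sum: 10·1 + 0·2 + 10·-2 + 13·-2.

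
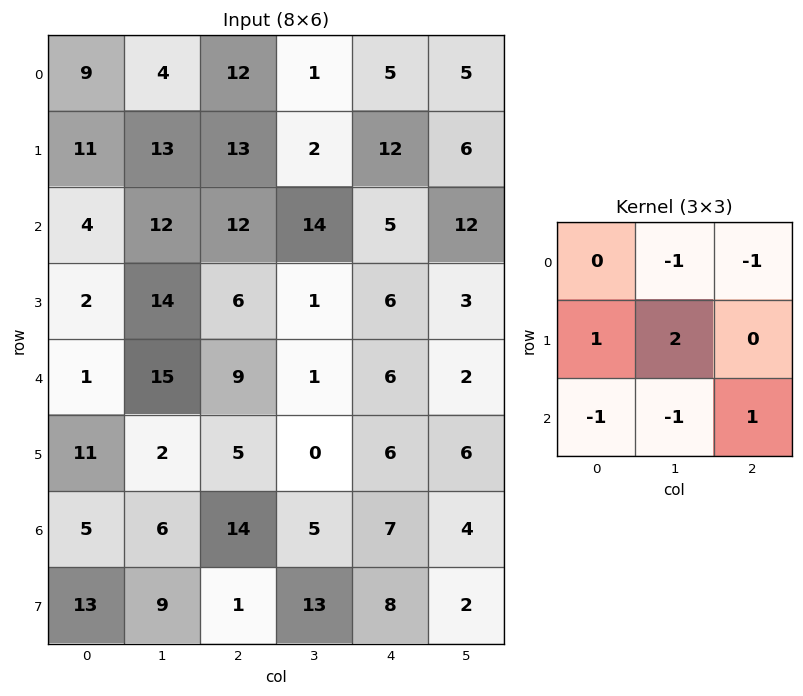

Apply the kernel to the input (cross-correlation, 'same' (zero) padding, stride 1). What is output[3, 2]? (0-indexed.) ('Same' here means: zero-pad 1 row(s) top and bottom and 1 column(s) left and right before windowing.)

-23

The receptive field on the zero-padded input at this output position is [12 12 14 / 14 6 1 / 15 9 1]. Elementwise product with the kernel and sum: 12·-1 + 14·-1 + 14·1 + 6·2 + 15·-1 + 9·-1 + 1·1.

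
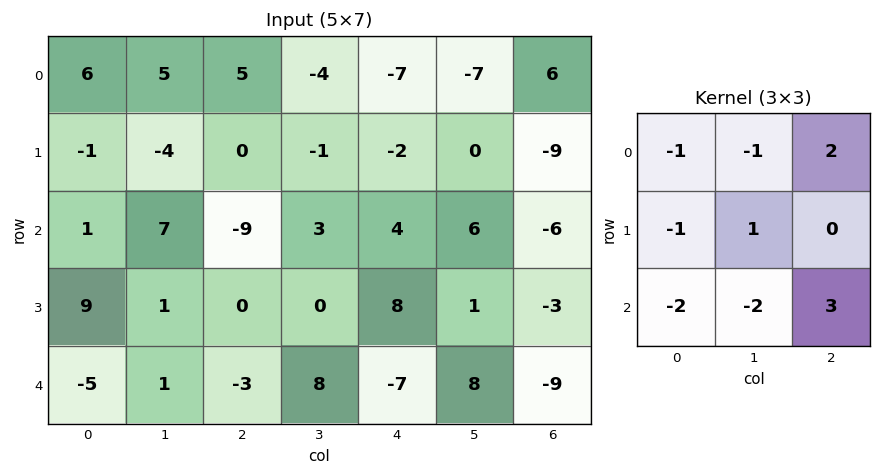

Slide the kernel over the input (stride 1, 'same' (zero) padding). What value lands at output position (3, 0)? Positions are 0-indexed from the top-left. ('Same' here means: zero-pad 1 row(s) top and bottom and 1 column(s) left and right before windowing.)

The receptive field on the zero-padded input at this output position is [0 1 7 / 0 9 1 / 0 -5 1]. Elementwise product with the kernel and sum: 0·-1 + 1·-1 + 7·2 + 0·-1 + 9·1 + 0·-2 + -5·-2 + 1·3.

35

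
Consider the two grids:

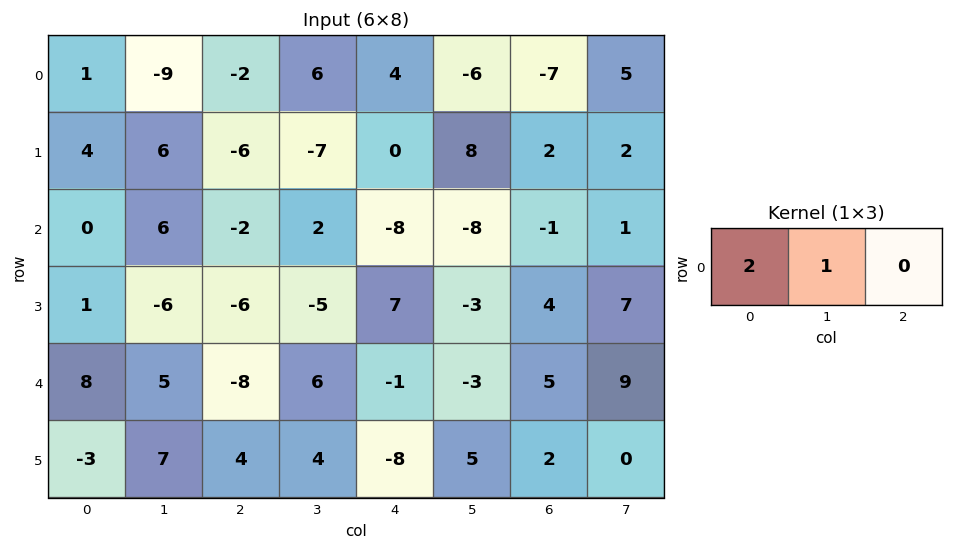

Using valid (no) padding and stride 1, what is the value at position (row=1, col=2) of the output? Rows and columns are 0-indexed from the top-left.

-19

The receptive field on the input at this output position is [-6 -7 0]. Elementwise product with the kernel and sum: -6·2 + -7·1.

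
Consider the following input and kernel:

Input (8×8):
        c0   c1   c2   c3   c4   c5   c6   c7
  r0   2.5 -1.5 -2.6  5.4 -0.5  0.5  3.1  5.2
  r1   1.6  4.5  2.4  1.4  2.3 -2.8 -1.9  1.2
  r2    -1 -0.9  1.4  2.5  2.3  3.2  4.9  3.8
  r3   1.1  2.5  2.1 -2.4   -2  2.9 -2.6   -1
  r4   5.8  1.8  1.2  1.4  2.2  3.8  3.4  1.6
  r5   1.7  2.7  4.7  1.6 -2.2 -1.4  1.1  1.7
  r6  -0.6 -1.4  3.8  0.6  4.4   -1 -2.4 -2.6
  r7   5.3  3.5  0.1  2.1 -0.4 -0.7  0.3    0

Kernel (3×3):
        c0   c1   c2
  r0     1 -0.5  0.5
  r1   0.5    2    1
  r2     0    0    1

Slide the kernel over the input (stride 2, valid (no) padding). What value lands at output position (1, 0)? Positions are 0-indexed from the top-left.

The receptive field on the input at this output position is [-1 -0.9 1.4 / 1.1 2.5 2.1 / 5.8 1.8 1.2]. Elementwise product with the kernel and sum: -1·1 + -0.9·-0.5 + 1.4·0.5 + 1.1·0.5 + 2.5·2 + 2.1·1 + 1.2·1.

9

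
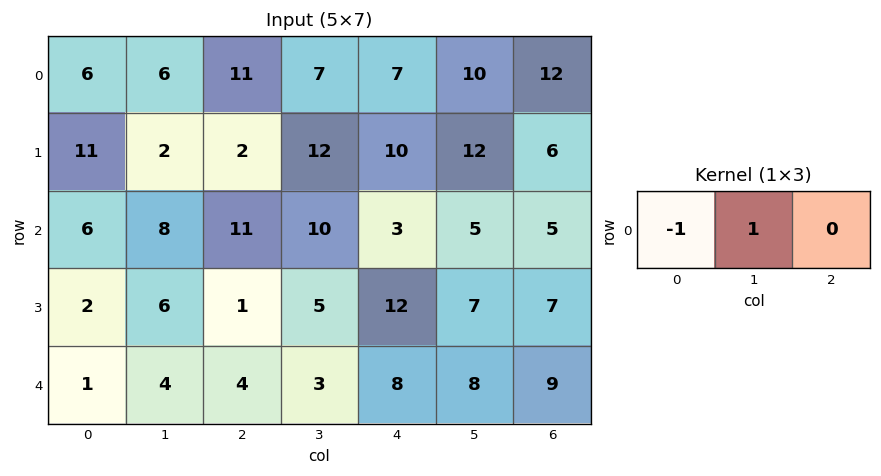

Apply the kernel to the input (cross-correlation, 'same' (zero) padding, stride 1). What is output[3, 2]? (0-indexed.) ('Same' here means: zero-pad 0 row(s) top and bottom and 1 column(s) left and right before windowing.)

-5

The receptive field on the zero-padded input at this output position is [6 1 5]. Elementwise product with the kernel and sum: 6·-1 + 1·1.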